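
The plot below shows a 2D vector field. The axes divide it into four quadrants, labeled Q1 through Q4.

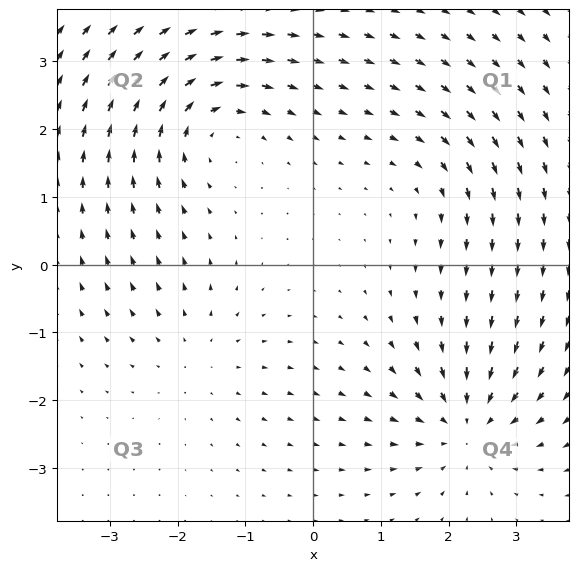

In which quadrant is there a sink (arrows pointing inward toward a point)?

Q4

The sink sits at approximately (2.3, -2.4), which lies in quadrant Q4. The divergence there is about -5, negative as expected for a sink.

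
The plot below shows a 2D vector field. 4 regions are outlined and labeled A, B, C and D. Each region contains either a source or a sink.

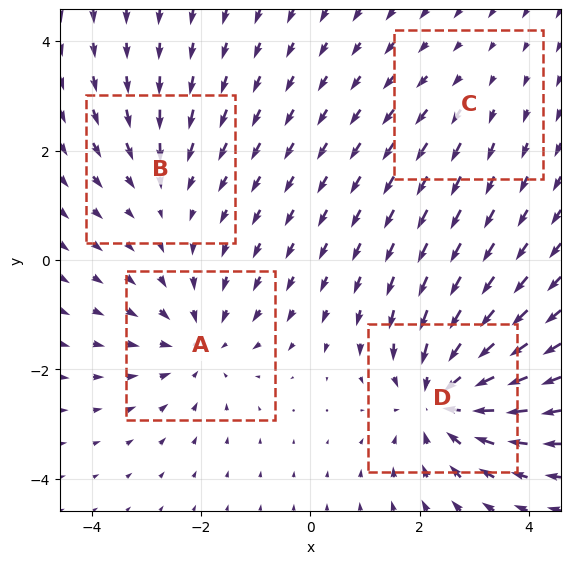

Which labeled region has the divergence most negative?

D

Divergence at each region's feature centre — A: about -4, B: about -3, C: about +2, D: about -6. Region D is most negative.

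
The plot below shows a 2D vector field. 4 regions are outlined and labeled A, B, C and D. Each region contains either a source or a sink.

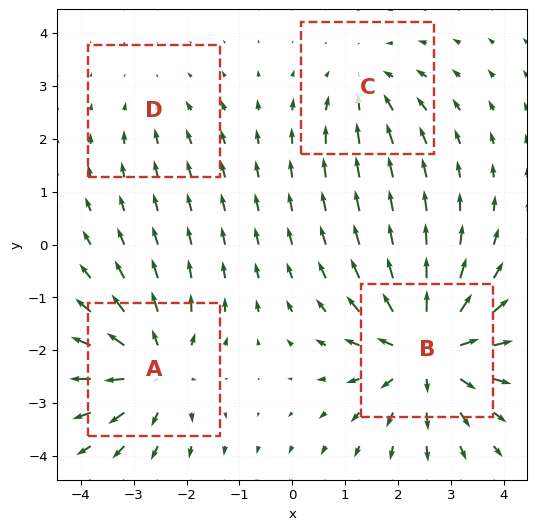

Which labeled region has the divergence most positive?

B

Divergence at each region's feature centre — A: about +5, B: about +7, C: about -3, D: about -2. Region B is most positive.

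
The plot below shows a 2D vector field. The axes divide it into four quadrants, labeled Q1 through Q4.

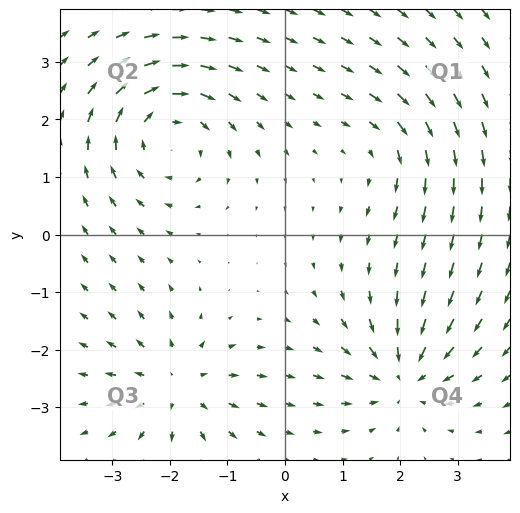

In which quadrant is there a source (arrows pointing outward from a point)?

The source sits at approximately (-1.9, -2.6), which lies in quadrant Q3. The divergence there is about +4, positive as expected for a source.

Q3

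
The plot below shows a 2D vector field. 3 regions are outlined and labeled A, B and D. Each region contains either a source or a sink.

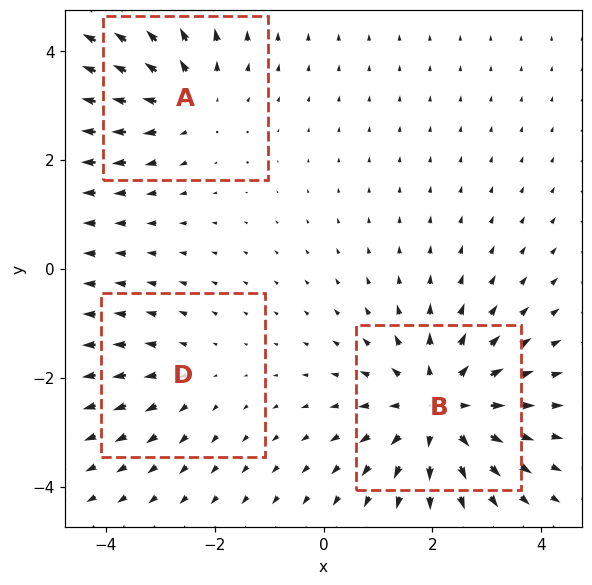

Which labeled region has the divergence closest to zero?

D

Divergence at each region's feature centre — A: about +3, B: about +4, D: about +2. Region D is closest to zero.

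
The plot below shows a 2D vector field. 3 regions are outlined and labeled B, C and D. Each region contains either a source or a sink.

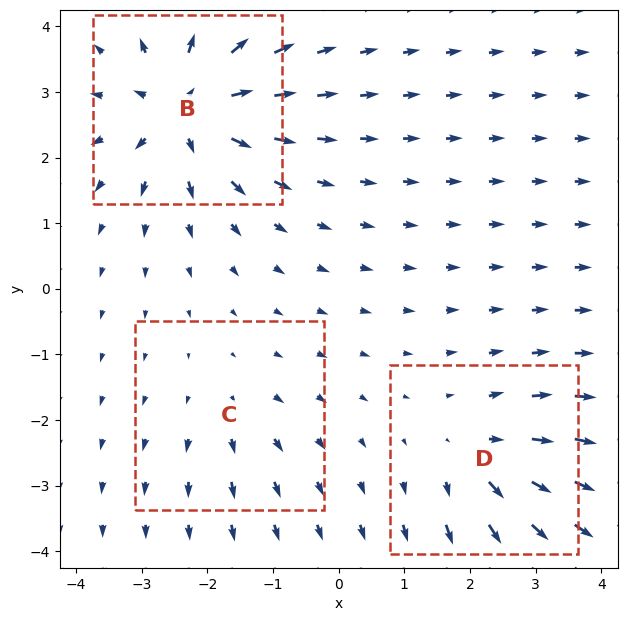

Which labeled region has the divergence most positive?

Divergence at each region's feature centre — B: about +6, C: about +2, D: about +4. Region B is most positive.

B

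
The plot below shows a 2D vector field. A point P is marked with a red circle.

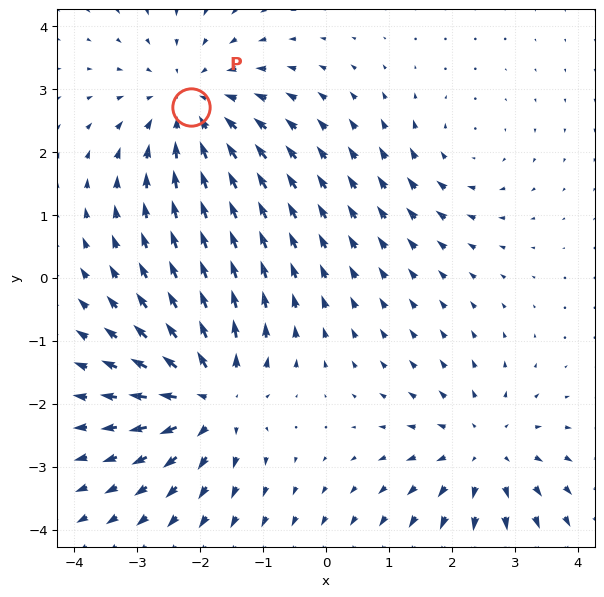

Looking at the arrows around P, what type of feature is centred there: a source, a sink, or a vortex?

At P (-2.1, 2.7) the arrows converge inward. Divergence about -4, curl ≈0 — negative divergence with near-zero curl is a sink.

sink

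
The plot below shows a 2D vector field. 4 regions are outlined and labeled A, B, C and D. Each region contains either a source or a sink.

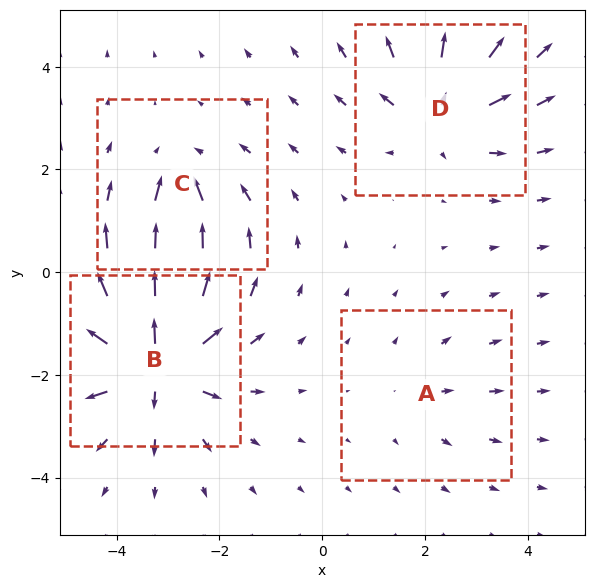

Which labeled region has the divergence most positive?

Divergence at each region's feature centre — A: about +2, B: about +9, C: about -4, D: about +6. Region B is most positive.

B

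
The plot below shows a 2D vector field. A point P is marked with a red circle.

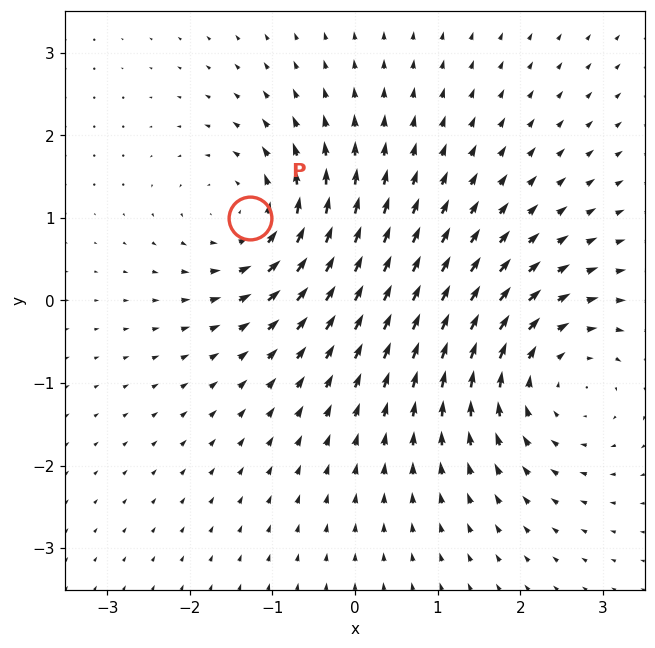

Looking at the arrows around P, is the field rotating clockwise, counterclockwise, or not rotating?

counterclockwise

Near P at (-1.3, 1.0) the arrows circulate counterclockwise. The curl (z-component) there is about +5; positive curl means counterclockwise rotation.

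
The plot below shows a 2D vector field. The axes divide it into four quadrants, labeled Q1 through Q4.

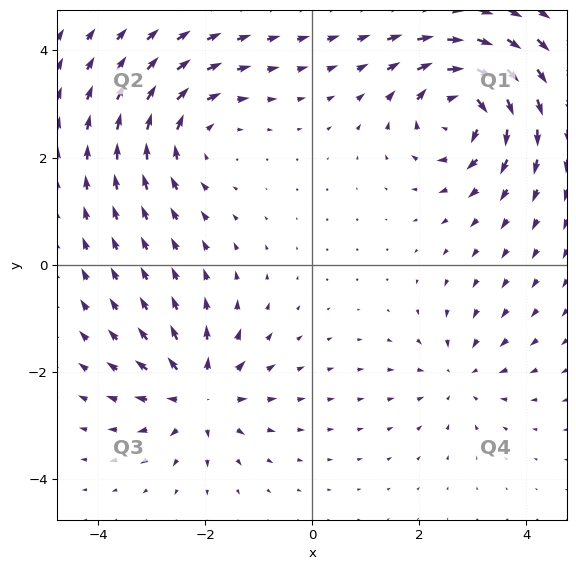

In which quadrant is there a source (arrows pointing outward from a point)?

The source sits at approximately (-2.1, -2.4), which lies in quadrant Q3. The divergence there is about +5, positive as expected for a source.

Q3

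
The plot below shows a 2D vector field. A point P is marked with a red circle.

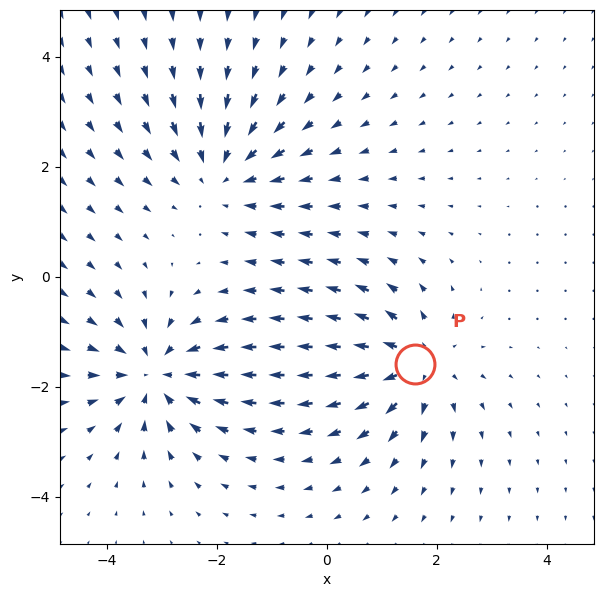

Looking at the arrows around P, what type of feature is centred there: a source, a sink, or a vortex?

source

At P (1.6, -1.6) the arrows spread outward. Divergence about +3, curl ≈0 — positive divergence with near-zero curl is a source.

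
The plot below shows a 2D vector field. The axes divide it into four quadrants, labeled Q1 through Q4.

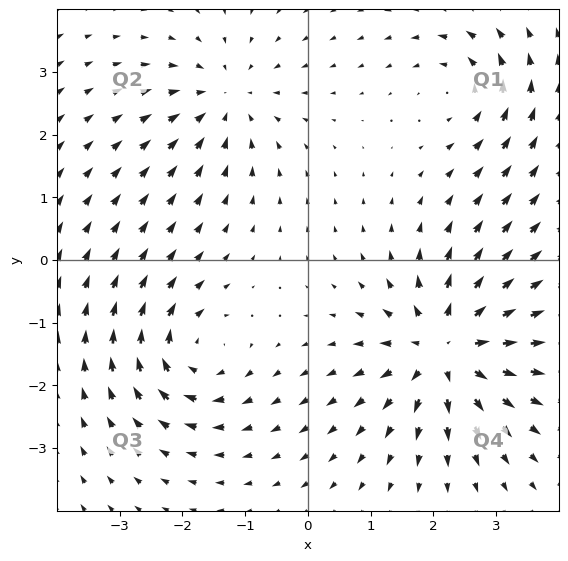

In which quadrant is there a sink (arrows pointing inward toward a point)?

Q2

The sink sits at approximately (-1.3, 2.5), which lies in quadrant Q2. The divergence there is about -3, negative as expected for a sink.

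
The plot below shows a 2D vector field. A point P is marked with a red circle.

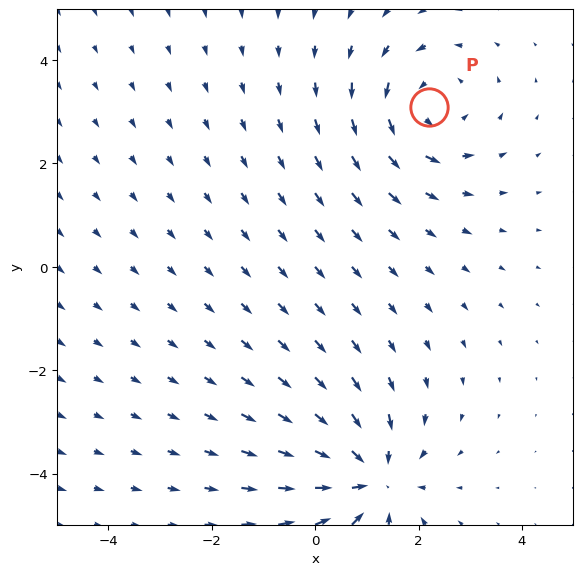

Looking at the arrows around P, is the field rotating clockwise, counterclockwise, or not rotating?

Near P at (2.2, 3.1) the arrows circulate counterclockwise. The curl (z-component) there is about +3; positive curl means counterclockwise rotation.

counterclockwise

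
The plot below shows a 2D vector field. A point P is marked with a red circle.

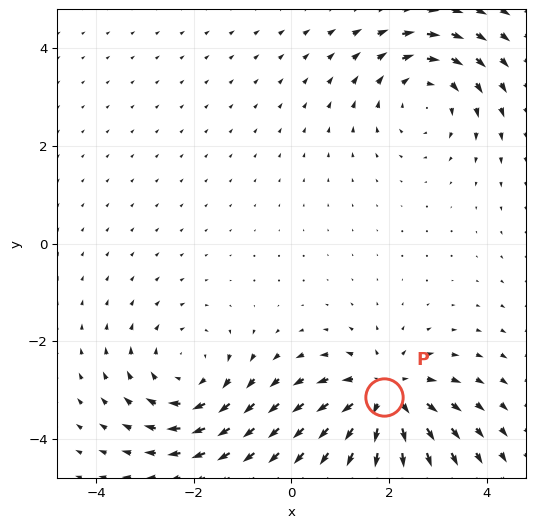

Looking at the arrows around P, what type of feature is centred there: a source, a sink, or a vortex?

source

At P (1.9, -3.2) the arrows spread outward. Divergence about +5, curl ≈0 — positive divergence with near-zero curl is a source.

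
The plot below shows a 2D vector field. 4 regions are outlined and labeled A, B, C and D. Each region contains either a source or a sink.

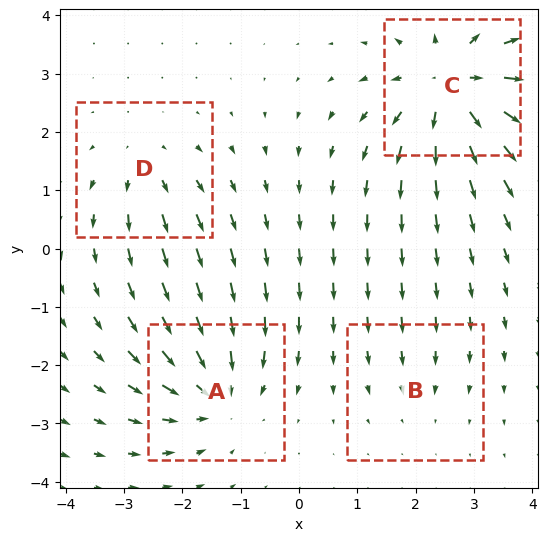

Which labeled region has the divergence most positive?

C

Divergence at each region's feature centre — A: about -6, B: about -2, C: about +8, D: about +4. Region C is most positive.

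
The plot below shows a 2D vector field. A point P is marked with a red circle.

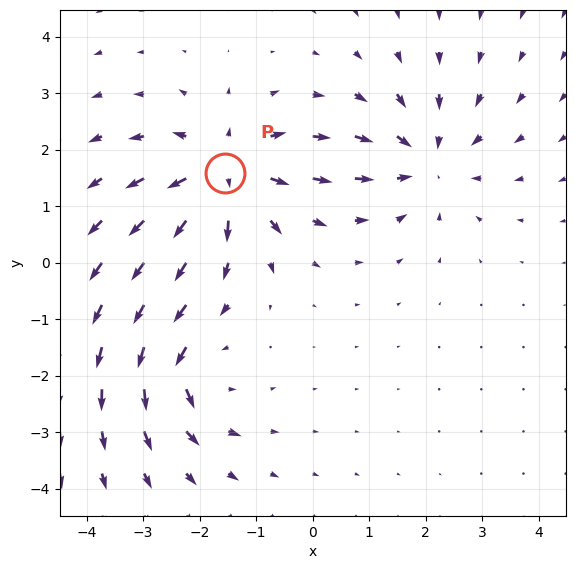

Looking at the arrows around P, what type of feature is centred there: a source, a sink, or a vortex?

source

At P (-1.6, 1.6) the arrows spread outward. Divergence about +5, curl ≈0 — positive divergence with near-zero curl is a source.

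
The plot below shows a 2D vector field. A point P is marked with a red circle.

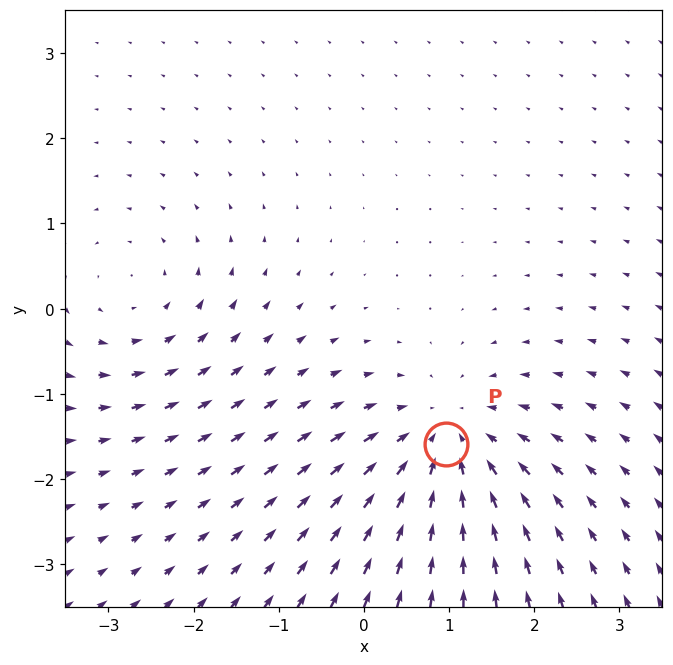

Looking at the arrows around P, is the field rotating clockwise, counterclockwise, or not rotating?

Near P at (1.0, -1.6) the arrows show no circulation. The curl there is ≈0.

not rotating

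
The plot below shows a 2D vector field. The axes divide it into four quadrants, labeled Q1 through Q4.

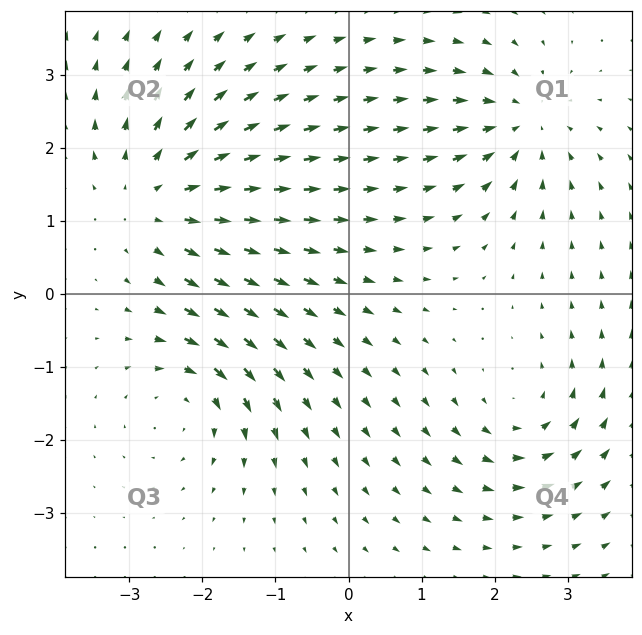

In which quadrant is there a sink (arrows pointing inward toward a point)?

The sink sits at approximately (2.4, 2.3), which lies in quadrant Q1. The divergence there is about -4, negative as expected for a sink.

Q1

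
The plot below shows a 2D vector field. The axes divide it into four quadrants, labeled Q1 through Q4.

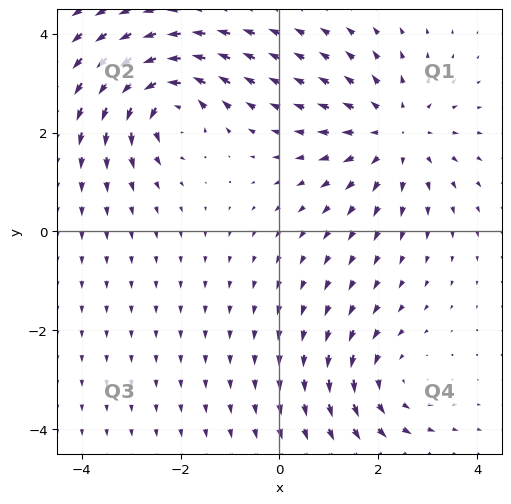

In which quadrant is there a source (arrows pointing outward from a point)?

The source sits at approximately (2.3, 2.0), which lies in quadrant Q1. The divergence there is about +3, positive as expected for a source.

Q1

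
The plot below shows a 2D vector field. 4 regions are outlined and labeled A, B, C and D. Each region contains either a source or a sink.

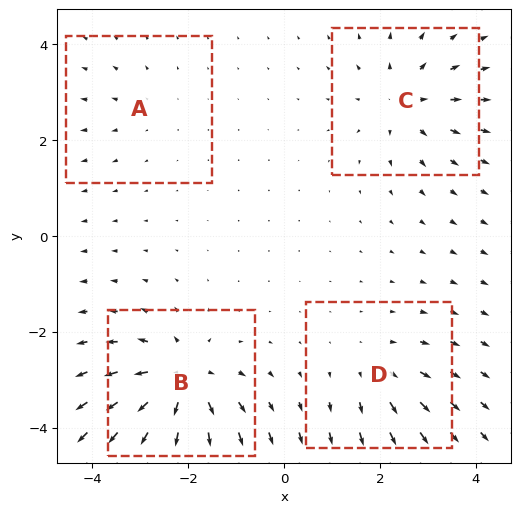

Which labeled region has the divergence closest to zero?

Divergence at each region's feature centre — A: about +2, B: about +7, C: about +5, D: about +4. Region A is closest to zero.

A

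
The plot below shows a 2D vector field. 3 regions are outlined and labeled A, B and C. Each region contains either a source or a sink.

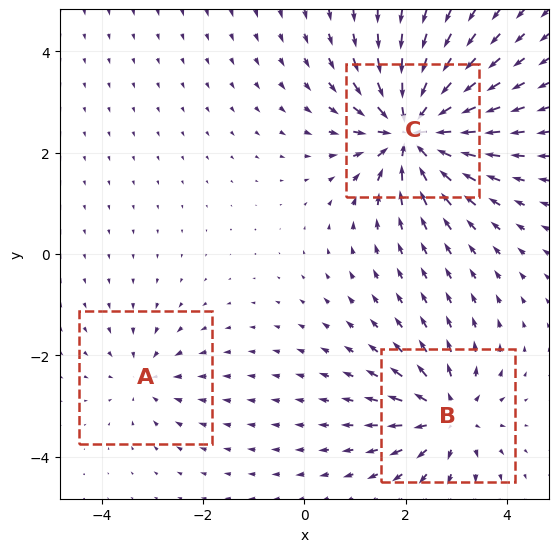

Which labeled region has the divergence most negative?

Divergence at each region's feature centre — A: about -2, B: about +4, C: about -7. Region C is most negative.

C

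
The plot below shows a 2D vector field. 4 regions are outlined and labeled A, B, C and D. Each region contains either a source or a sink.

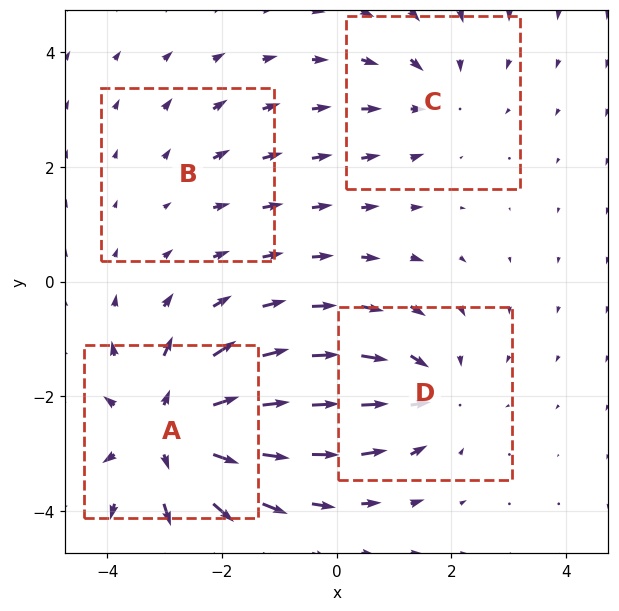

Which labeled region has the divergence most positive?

A

Divergence at each region's feature centre — A: about +6, B: about +2, C: about -3, D: about -4. Region A is most positive.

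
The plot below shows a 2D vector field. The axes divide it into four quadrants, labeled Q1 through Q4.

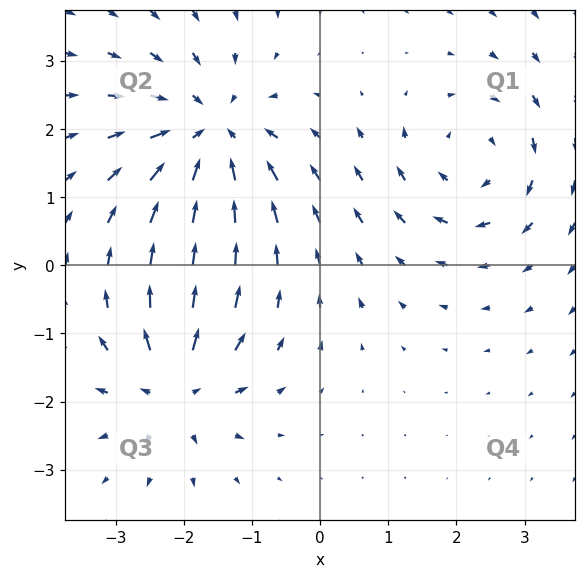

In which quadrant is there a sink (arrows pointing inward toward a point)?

The sink sits at approximately (-1.6, 1.9), which lies in quadrant Q2. The divergence there is about -5, negative as expected for a sink.

Q2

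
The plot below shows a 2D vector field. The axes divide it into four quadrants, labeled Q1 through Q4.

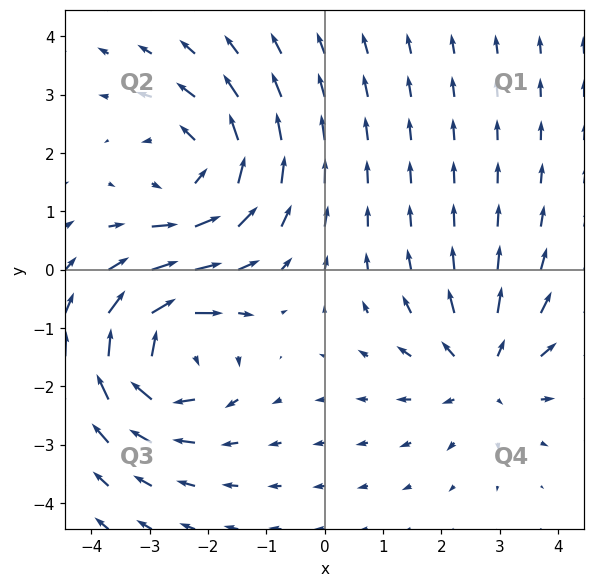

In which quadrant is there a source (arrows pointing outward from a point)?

Q4

The source sits at approximately (2.7, -1.7), which lies in quadrant Q4. The divergence there is about +4, positive as expected for a source.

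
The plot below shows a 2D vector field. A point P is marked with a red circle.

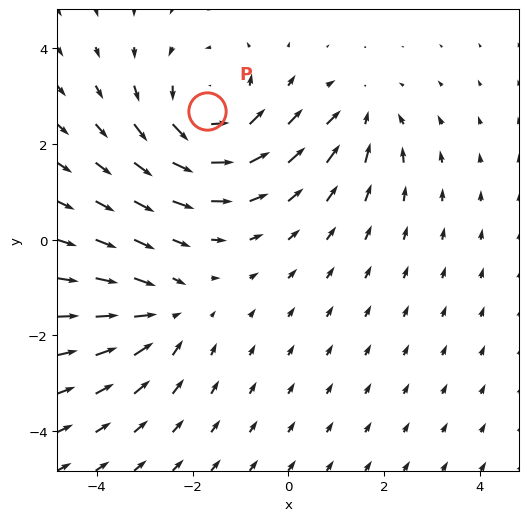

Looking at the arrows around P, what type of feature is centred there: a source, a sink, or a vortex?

At P (-1.7, 2.7) the arrows circulate counterclockwise. Divergence ≈0, curl about +4 — near-zero divergence with nonzero curl is a vortex.

vortex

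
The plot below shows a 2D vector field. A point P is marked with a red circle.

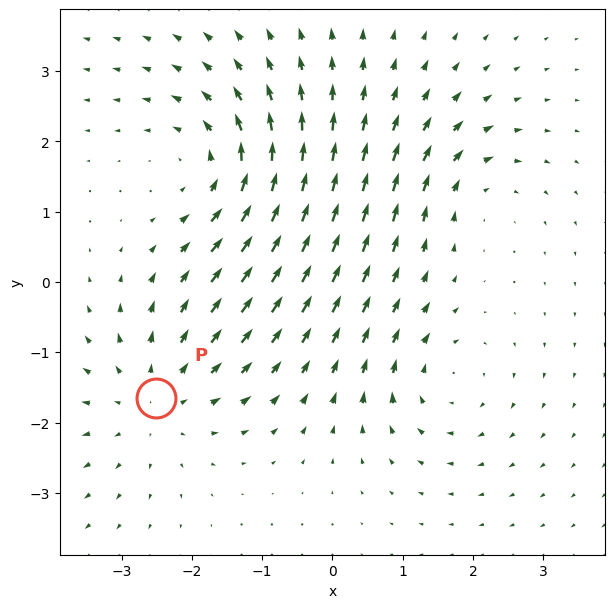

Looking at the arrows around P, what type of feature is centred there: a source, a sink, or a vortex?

At P (-2.5, -1.7) the arrows spread outward. Divergence about +4, curl ≈0 — positive divergence with near-zero curl is a source.

source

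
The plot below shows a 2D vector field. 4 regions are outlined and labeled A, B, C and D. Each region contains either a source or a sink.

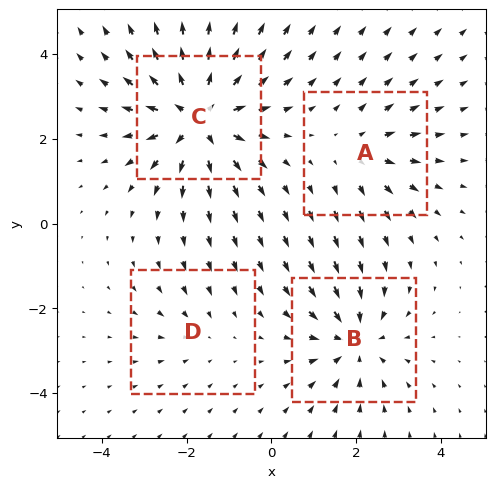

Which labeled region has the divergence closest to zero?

D

Divergence at each region's feature centre — A: about +3, B: about -4, C: about +6, D: about -2. Region D is closest to zero.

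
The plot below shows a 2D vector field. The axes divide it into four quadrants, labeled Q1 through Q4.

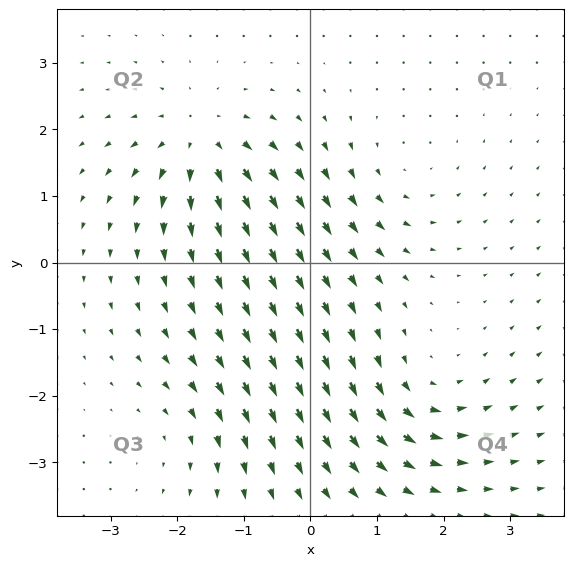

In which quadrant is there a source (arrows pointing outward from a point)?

The source sits at approximately (-1.7, 1.8), which lies in quadrant Q2. The divergence there is about +6, positive as expected for a source.

Q2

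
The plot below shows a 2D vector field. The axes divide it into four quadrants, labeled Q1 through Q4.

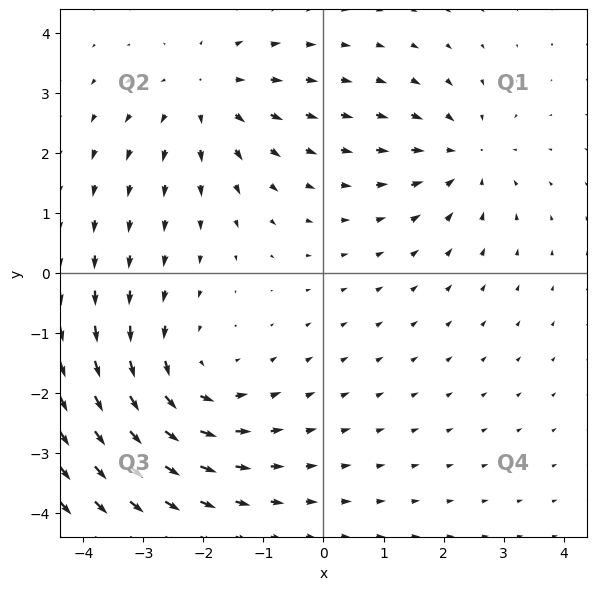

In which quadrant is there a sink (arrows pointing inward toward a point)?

The sink sits at approximately (2.3, 1.9), which lies in quadrant Q1. The divergence there is about -3, negative as expected for a sink.

Q1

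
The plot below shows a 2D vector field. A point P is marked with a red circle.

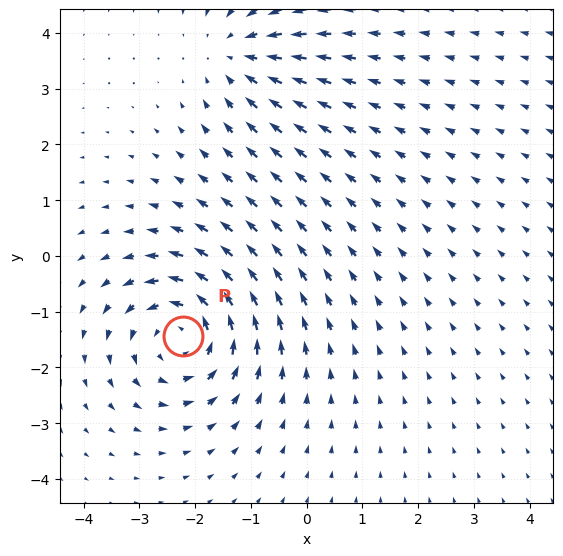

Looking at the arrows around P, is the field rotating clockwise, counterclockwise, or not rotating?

counterclockwise

Near P at (-2.2, -1.4) the arrows circulate counterclockwise. The curl (z-component) there is about +5; positive curl means counterclockwise rotation.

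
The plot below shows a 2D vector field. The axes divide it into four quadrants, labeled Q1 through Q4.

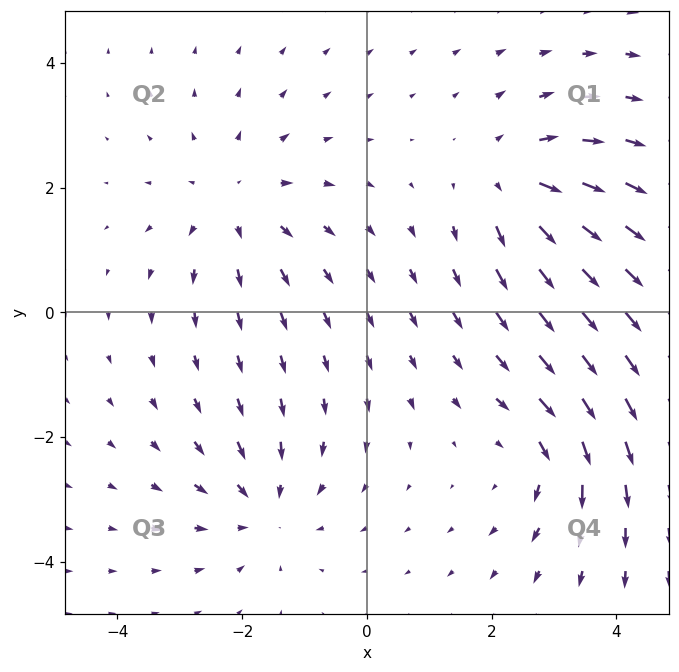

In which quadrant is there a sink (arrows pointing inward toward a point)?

Q3

The sink sits at approximately (-1.6, -3.1), which lies in quadrant Q3. The divergence there is about -4, negative as expected for a sink.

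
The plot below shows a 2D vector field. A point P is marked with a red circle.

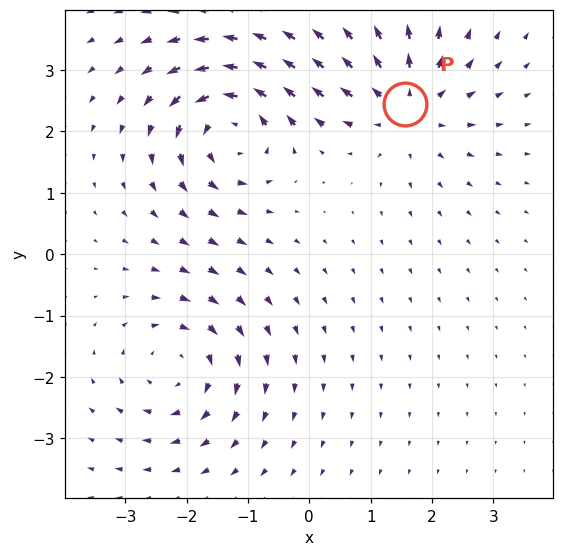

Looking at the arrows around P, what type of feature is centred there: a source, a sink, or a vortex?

source

At P (1.6, 2.4) the arrows spread outward. Divergence about +5, curl ≈0 — positive divergence with near-zero curl is a source.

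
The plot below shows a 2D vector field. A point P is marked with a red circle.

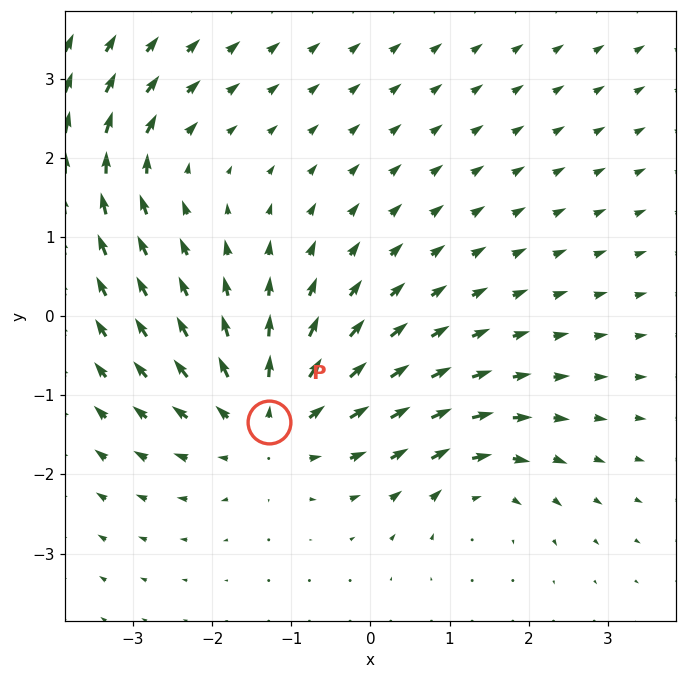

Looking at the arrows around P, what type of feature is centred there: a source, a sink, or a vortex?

At P (-1.3, -1.3) the arrows spread outward. Divergence about +5, curl ≈0 — positive divergence with near-zero curl is a source.

source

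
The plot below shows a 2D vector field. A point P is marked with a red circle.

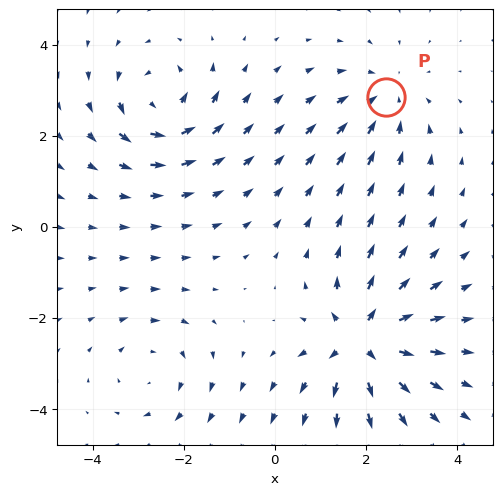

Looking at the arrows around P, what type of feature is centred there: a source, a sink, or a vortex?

At P (2.5, 2.8) the arrows converge inward. Divergence about -3, curl ≈0 — negative divergence with near-zero curl is a sink.

sink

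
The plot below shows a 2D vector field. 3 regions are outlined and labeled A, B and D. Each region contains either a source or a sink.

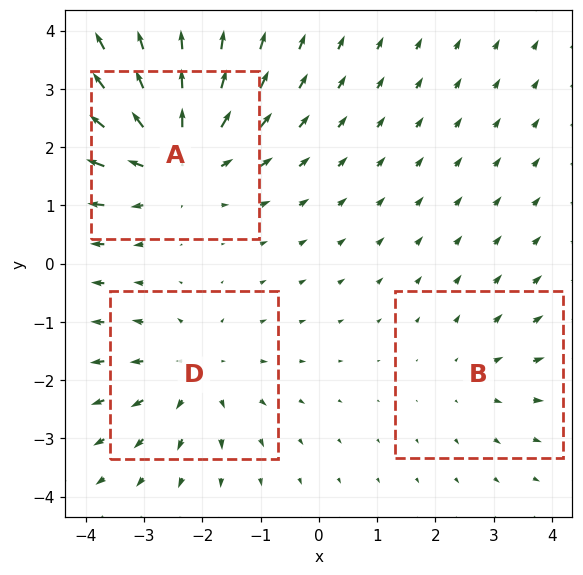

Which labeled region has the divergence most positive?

A

Divergence at each region's feature centre — A: about +4, B: about +2, D: about +3. Region A is most positive.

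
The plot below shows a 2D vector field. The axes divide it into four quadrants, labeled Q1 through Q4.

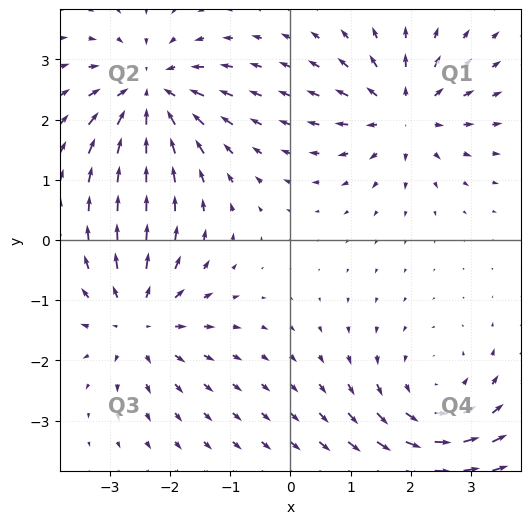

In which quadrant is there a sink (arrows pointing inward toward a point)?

Q2

The sink sits at approximately (-2.3, 2.4), which lies in quadrant Q2. The divergence there is about -6, negative as expected for a sink.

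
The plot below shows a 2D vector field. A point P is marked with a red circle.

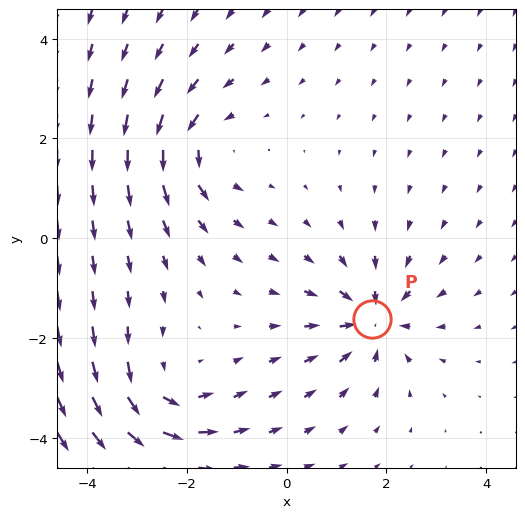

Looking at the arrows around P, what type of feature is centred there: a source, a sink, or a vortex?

At P (1.7, -1.6) the arrows converge inward. Divergence about -4, curl ≈0 — negative divergence with near-zero curl is a sink.

sink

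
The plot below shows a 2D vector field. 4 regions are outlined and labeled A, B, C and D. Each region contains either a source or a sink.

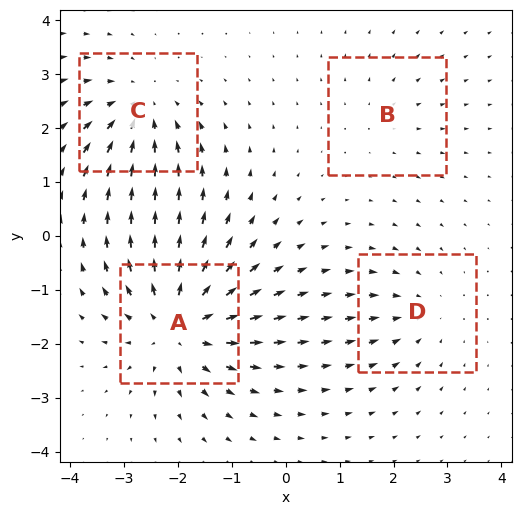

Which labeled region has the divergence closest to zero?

Divergence at each region's feature centre — A: about +6, B: about +2, C: about -4, D: about -3. Region B is closest to zero.

B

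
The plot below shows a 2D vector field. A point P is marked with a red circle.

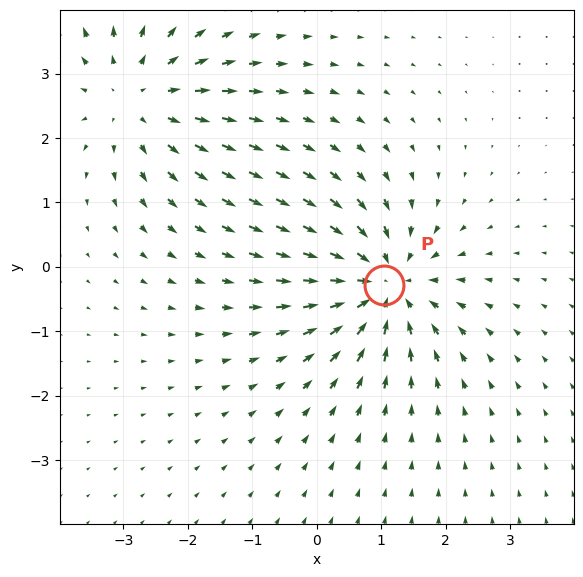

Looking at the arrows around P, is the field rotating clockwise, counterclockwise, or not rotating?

Near P at (1.0, -0.3) the arrows show no circulation. The curl there is ≈0.

not rotating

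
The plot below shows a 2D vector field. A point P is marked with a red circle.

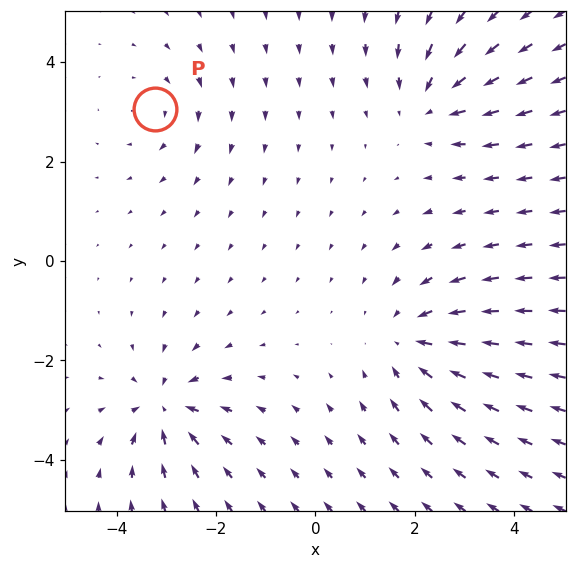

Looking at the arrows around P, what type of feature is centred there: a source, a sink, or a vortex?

vortex

At P (-3.2, 3.1) the arrows circulate clockwise. Divergence ≈0, curl about -3 — near-zero divergence with nonzero curl is a vortex.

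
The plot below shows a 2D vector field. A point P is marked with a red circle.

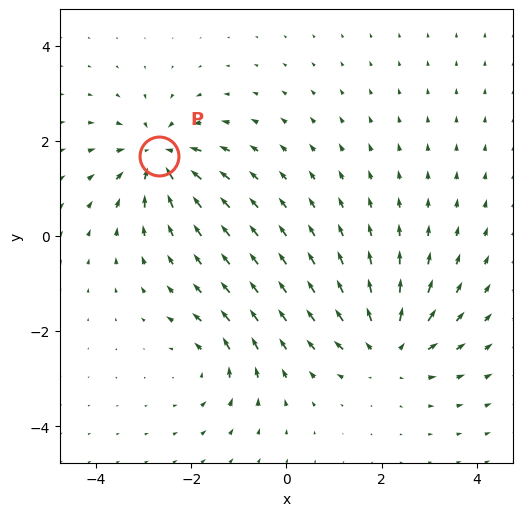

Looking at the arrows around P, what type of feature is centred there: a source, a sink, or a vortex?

At P (-2.7, 1.7) the arrows converge inward. Divergence about -5, curl ≈0 — negative divergence with near-zero curl is a sink.

sink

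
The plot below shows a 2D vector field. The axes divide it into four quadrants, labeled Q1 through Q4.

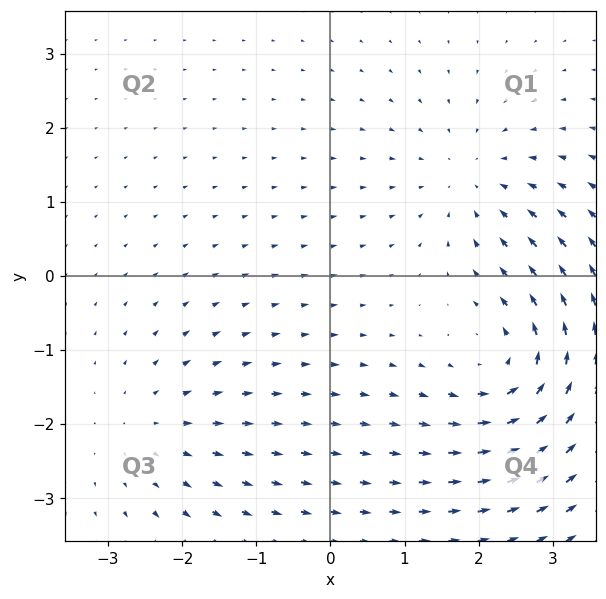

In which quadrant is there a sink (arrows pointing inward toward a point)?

Q1

The sink sits at approximately (1.9, 1.3), which lies in quadrant Q1. The divergence there is about -3, negative as expected for a sink.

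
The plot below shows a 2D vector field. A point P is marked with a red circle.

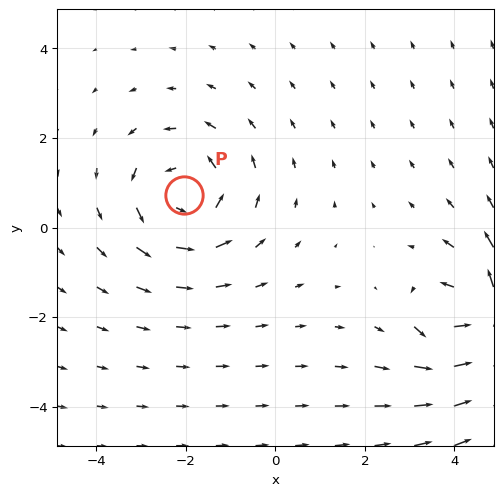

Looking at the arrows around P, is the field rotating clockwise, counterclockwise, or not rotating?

Near P at (-2.0, 0.7) the arrows circulate counterclockwise. The curl (z-component) there is about +3; positive curl means counterclockwise rotation.

counterclockwise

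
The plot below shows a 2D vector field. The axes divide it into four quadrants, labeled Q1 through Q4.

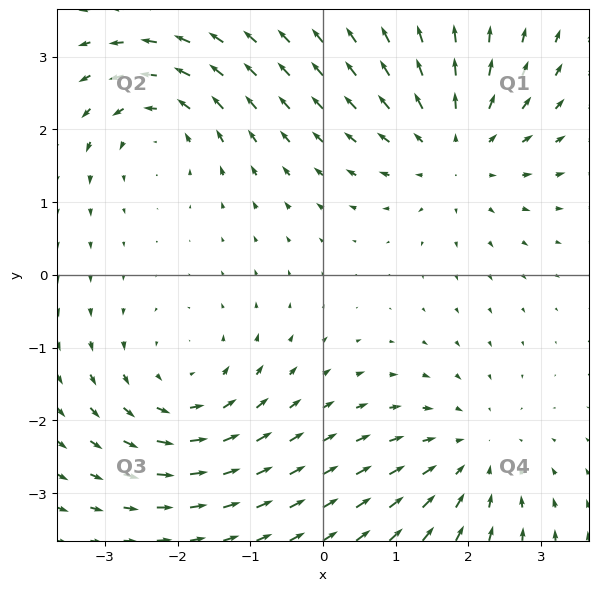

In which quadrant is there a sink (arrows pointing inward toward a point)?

Q4

The sink sits at approximately (2.0, -2.5), which lies in quadrant Q4. The divergence there is about -3, negative as expected for a sink.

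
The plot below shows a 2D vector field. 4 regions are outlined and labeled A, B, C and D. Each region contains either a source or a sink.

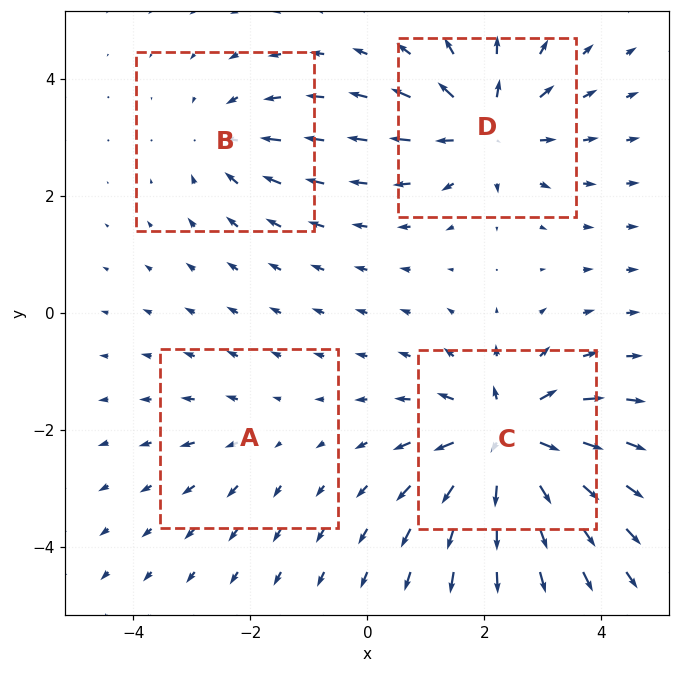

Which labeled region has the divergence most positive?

Divergence at each region's feature centre — A: about +2, B: about -3, C: about +8, D: about +6. Region C is most positive.

C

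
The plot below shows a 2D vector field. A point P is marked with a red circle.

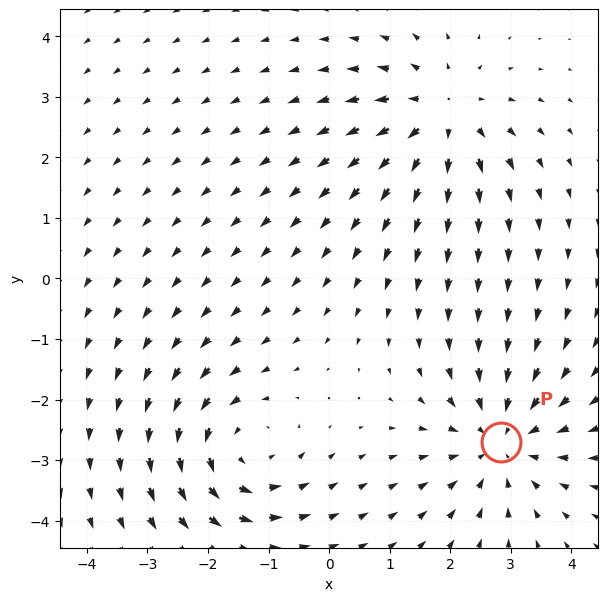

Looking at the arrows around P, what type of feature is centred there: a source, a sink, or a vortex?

At P (2.8, -2.7) the arrows converge inward. Divergence about -4, curl ≈0 — negative divergence with near-zero curl is a sink.

sink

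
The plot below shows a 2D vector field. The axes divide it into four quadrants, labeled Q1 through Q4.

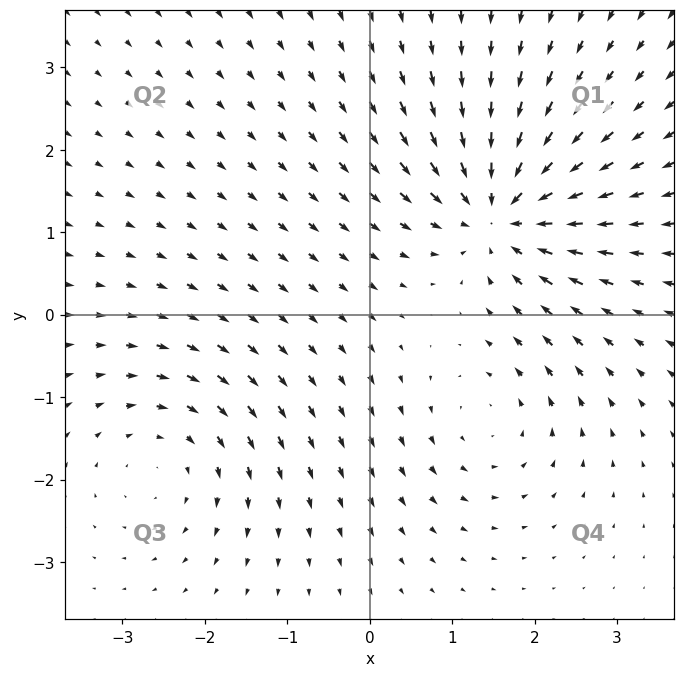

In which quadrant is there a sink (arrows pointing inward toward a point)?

The sink sits at approximately (1.6, 1.2), which lies in quadrant Q1. The divergence there is about -7, negative as expected for a sink.

Q1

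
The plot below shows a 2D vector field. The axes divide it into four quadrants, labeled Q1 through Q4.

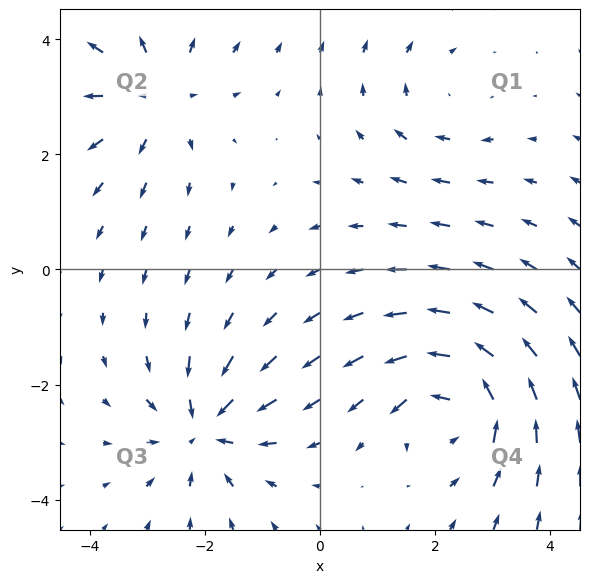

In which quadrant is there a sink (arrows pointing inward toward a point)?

Q3

The sink sits at approximately (-2.0, -2.8), which lies in quadrant Q3. The divergence there is about -5, negative as expected for a sink.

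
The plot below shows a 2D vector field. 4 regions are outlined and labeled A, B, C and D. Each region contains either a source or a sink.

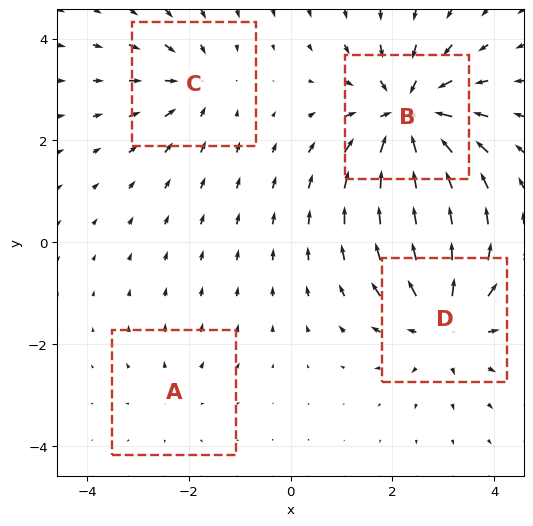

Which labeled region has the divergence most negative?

B

Divergence at each region's feature centre — A: about +2, B: about -7, C: about -3, D: about +5. Region B is most negative.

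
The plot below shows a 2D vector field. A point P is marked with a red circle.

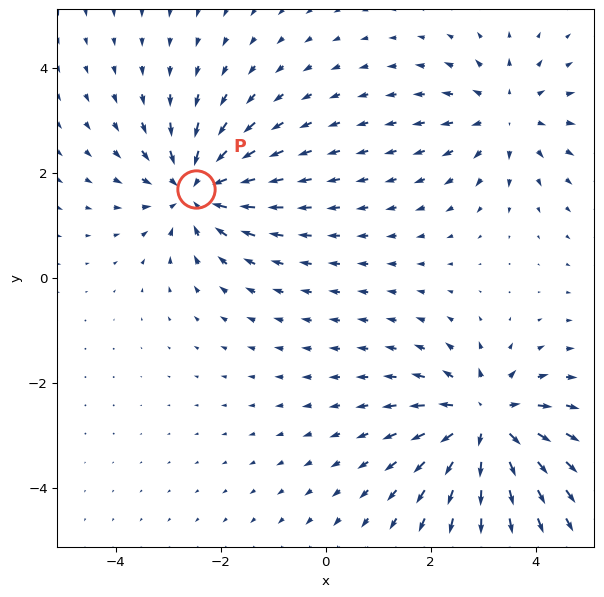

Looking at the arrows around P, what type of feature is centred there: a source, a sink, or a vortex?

sink

At P (-2.5, 1.7) the arrows converge inward. Divergence about -5, curl ≈0 — negative divergence with near-zero curl is a sink.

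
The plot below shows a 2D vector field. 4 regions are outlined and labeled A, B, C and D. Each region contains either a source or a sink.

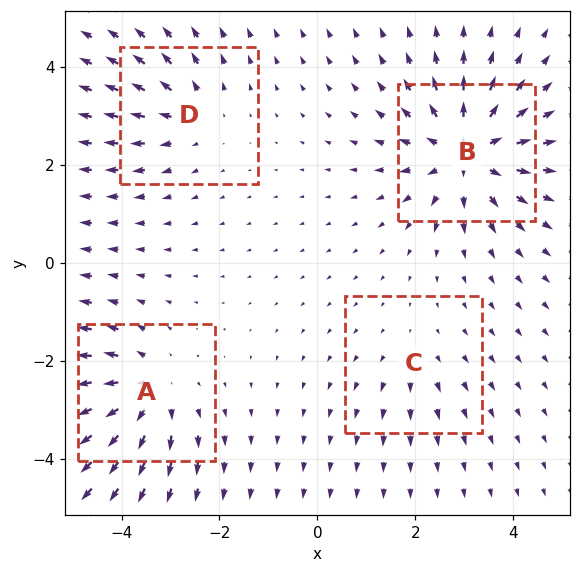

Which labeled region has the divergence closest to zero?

Divergence at each region's feature centre — A: about +5, B: about +7, C: about +2, D: about +3. Region C is closest to zero.

C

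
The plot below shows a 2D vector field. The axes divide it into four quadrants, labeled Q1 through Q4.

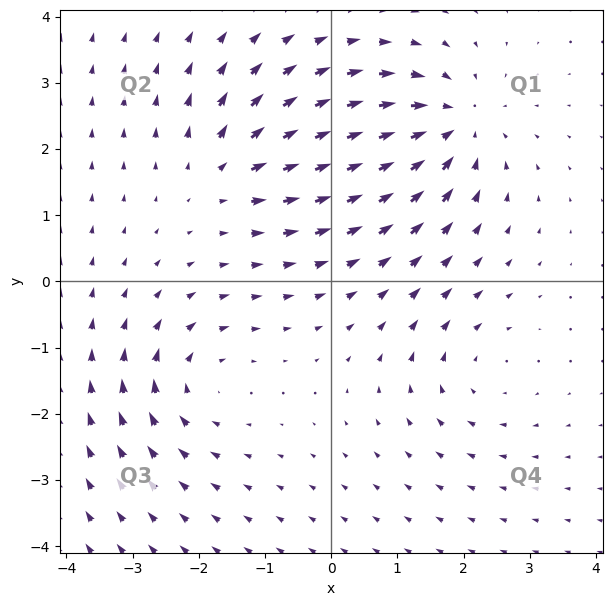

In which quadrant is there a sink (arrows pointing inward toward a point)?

Q1

The sink sits at approximately (1.8, 2.4), which lies in quadrant Q1. The divergence there is about -5, negative as expected for a sink.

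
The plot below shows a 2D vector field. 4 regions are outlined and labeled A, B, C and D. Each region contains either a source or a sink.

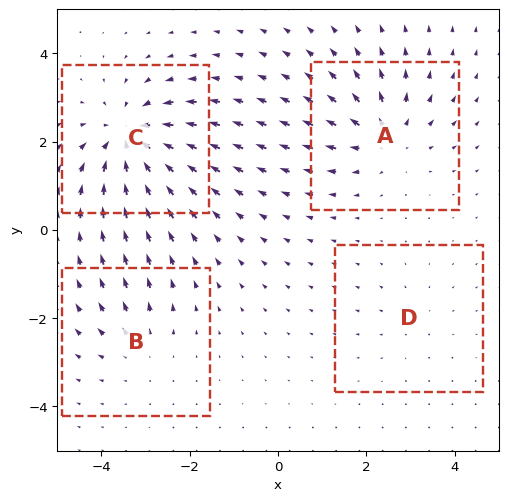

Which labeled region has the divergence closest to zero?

Divergence at each region's feature centre — A: about +5, B: about +3, C: about -7, D: about +2. Region D is closest to zero.

D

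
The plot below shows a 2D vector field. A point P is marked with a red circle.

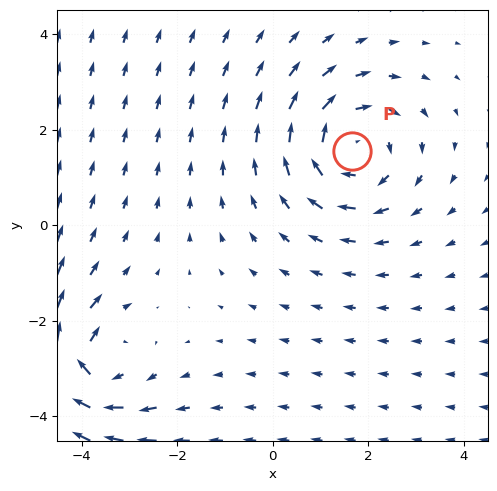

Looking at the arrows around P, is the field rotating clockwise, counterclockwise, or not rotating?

clockwise

Near P at (1.7, 1.6) the arrows circulate clockwise. The curl (z-component) there is about -3; negative curl means clockwise rotation.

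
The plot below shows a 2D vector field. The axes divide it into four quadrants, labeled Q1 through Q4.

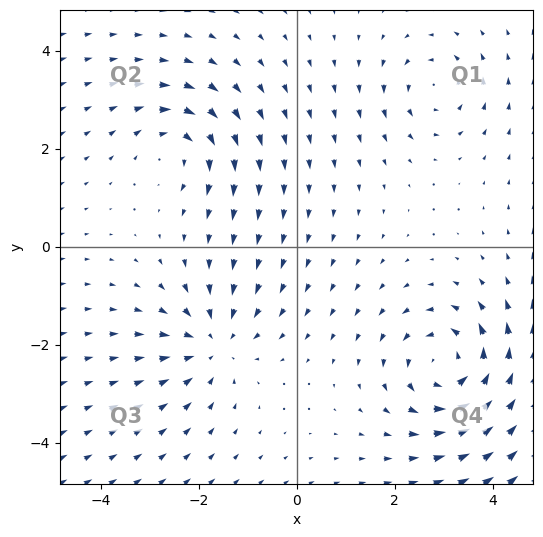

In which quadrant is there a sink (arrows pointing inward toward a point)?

The sink sits at approximately (-1.7, -2.0), which lies in quadrant Q3. The divergence there is about -4, negative as expected for a sink.

Q3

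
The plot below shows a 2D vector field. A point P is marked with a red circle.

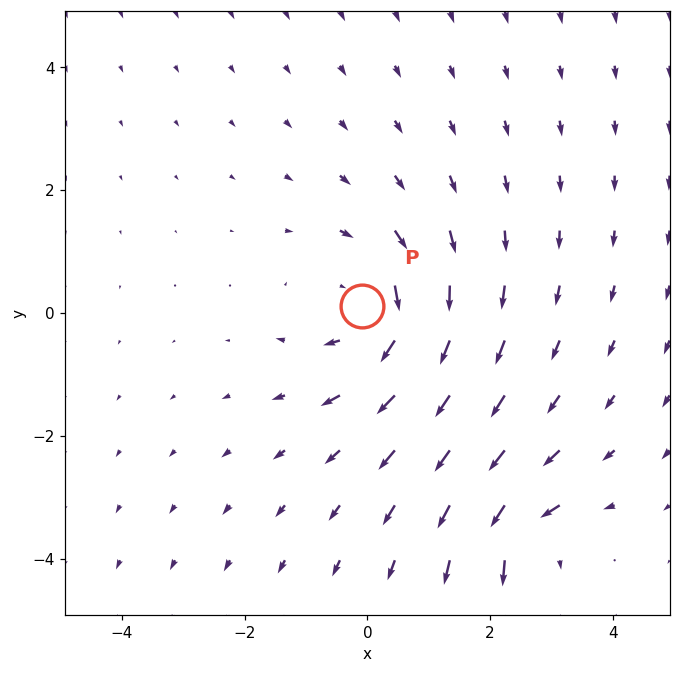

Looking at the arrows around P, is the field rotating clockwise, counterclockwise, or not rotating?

clockwise

Near P at (-0.1, 0.1) the arrows circulate clockwise. The curl (z-component) there is about -4; negative curl means clockwise rotation.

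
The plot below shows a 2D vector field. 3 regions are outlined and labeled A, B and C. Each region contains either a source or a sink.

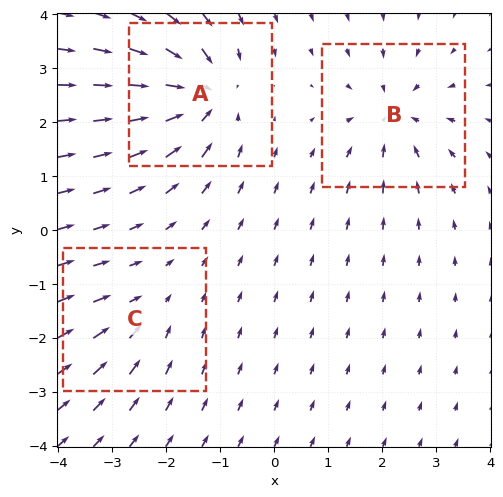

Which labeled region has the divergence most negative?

A

Divergence at each region's feature centre — A: about -5, B: about -4, C: about -2. Region A is most negative.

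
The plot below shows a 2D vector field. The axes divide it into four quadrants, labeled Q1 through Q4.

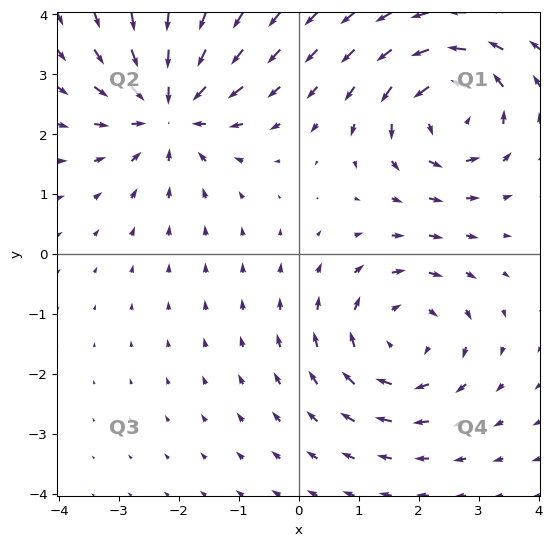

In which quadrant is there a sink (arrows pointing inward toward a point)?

The sink sits at approximately (-2.2, 2.4), which lies in quadrant Q2. The divergence there is about -5, negative as expected for a sink.

Q2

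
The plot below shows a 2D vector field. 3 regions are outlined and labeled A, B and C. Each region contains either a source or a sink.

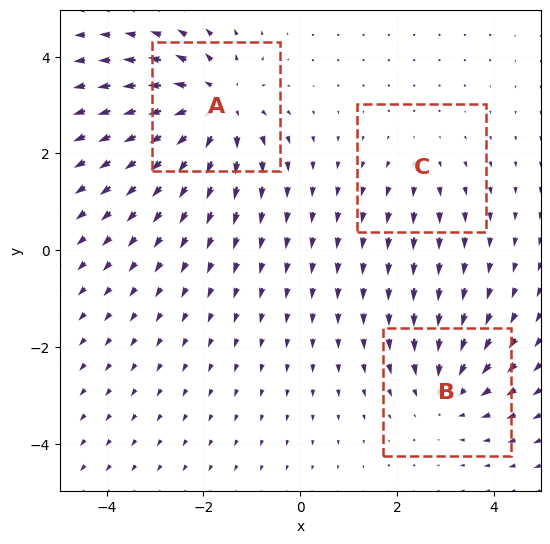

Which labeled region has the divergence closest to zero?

C

Divergence at each region's feature centre — A: about +5, B: about -3, C: about +2. Region C is closest to zero.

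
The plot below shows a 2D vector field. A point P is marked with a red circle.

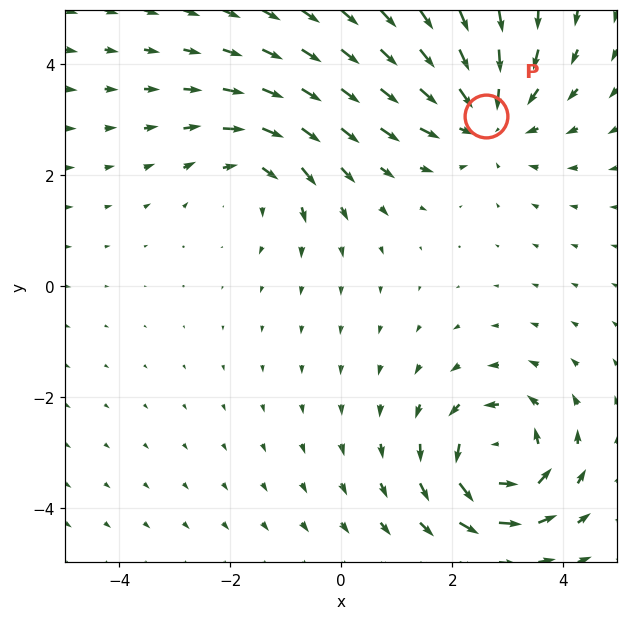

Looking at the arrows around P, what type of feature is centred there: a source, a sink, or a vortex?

At P (2.6, 3.1) the arrows converge inward. Divergence about -4, curl ≈0 — negative divergence with near-zero curl is a sink.

sink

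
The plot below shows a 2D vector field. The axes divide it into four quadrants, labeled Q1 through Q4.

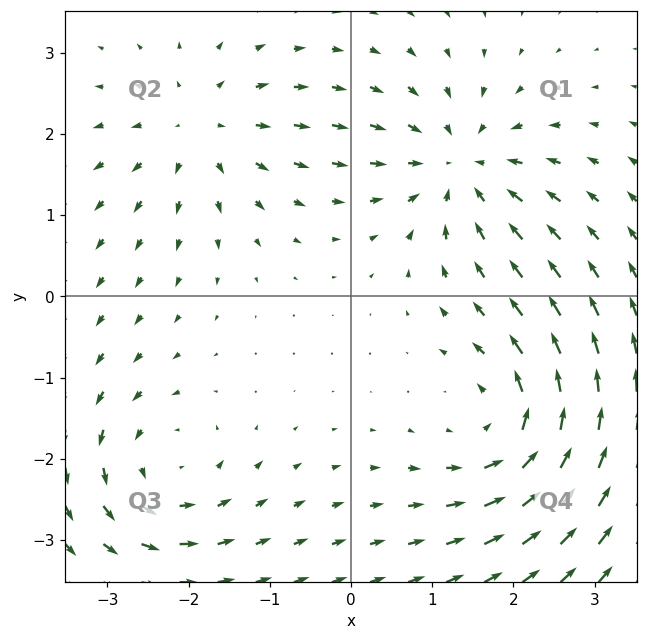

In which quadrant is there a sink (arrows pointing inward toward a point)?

The sink sits at approximately (1.3, 1.6), which lies in quadrant Q1. The divergence there is about -4, negative as expected for a sink.

Q1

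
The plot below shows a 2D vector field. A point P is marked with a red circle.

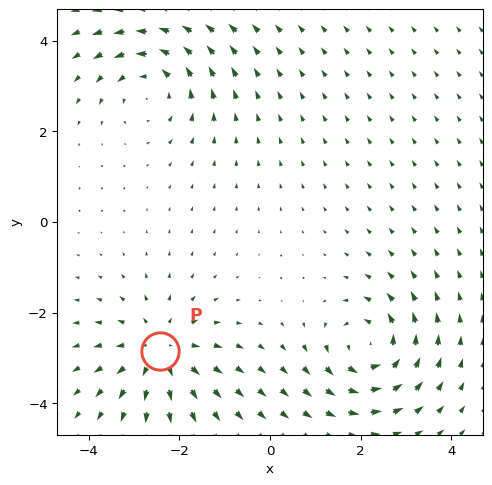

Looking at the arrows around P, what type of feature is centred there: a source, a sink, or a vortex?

At P (-2.4, -2.8) the arrows spread outward. Divergence about +5, curl ≈0 — positive divergence with near-zero curl is a source.

source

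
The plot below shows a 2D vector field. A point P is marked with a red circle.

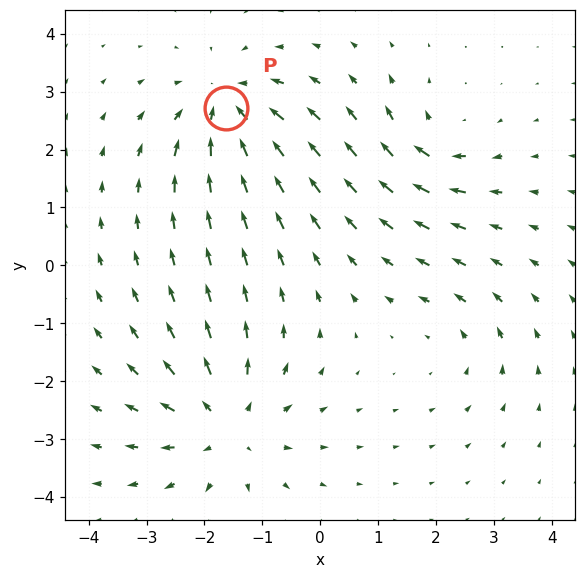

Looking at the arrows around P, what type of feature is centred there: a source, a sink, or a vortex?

At P (-1.6, 2.7) the arrows converge inward. Divergence about -5, curl ≈0 — negative divergence with near-zero curl is a sink.

sink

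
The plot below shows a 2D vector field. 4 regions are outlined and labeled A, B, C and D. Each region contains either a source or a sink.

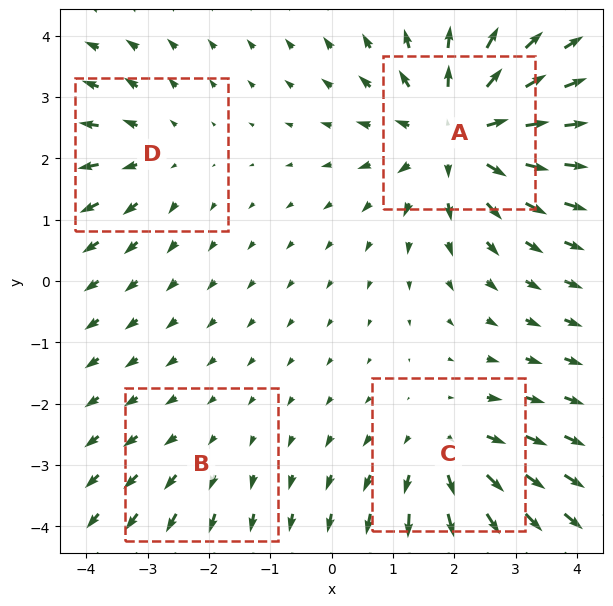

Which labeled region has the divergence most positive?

A

Divergence at each region's feature centre — A: about +6, B: about +2, C: about +4, D: about +3. Region A is most positive.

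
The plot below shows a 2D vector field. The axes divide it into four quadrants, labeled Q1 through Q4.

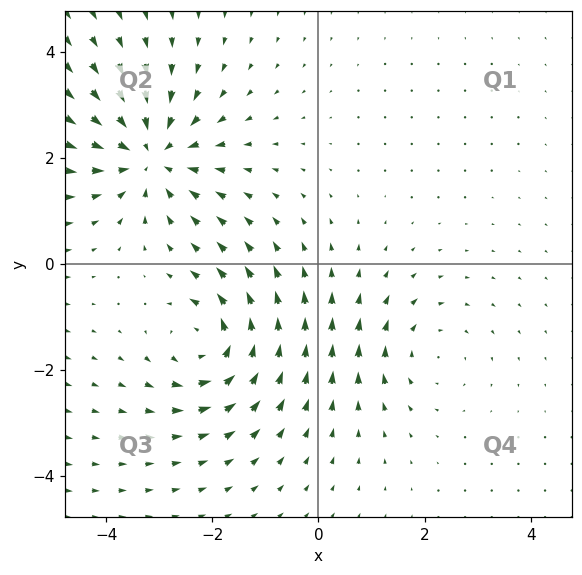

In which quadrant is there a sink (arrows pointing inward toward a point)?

The sink sits at approximately (-3.2, 2.0), which lies in quadrant Q2. The divergence there is about -5, negative as expected for a sink.

Q2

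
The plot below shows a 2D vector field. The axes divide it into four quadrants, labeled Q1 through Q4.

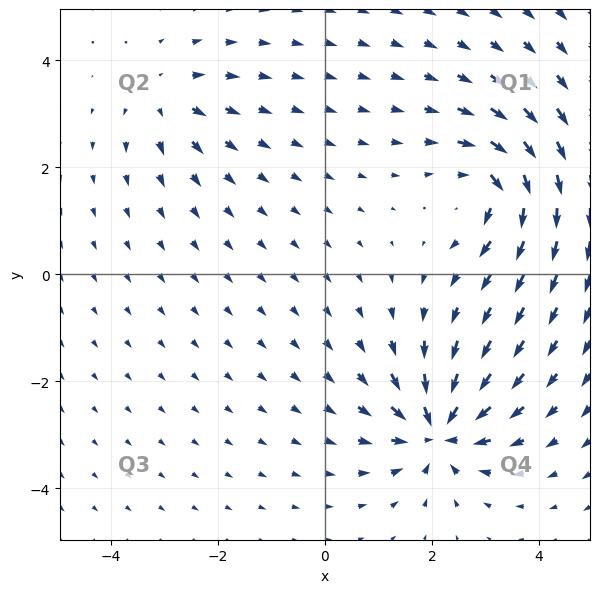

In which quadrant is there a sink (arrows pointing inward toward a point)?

Q4

The sink sits at approximately (2.1, -2.9), which lies in quadrant Q4. The divergence there is about -7, negative as expected for a sink.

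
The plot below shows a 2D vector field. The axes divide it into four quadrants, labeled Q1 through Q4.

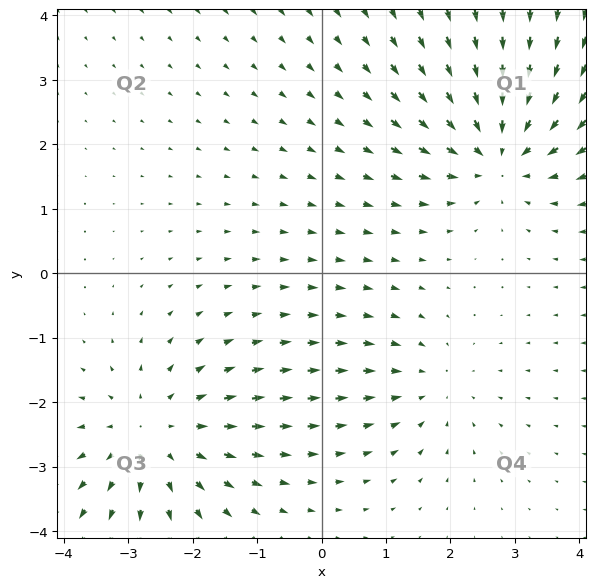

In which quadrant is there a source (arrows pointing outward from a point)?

Q3

The source sits at approximately (-2.6, -2.5), which lies in quadrant Q3. The divergence there is about +4, positive as expected for a source.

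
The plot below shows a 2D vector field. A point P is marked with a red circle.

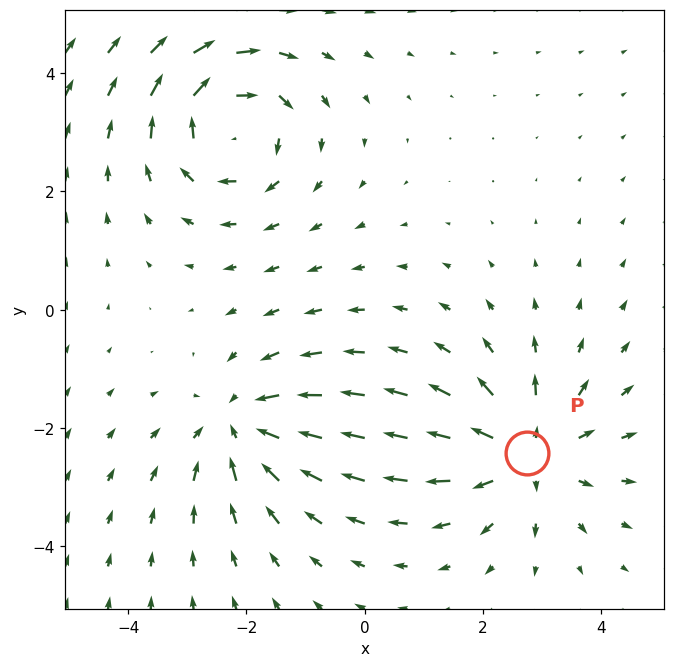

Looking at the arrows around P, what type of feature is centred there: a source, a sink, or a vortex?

source

At P (2.7, -2.4) the arrows spread outward. Divergence about +4, curl ≈0 — positive divergence with near-zero curl is a source.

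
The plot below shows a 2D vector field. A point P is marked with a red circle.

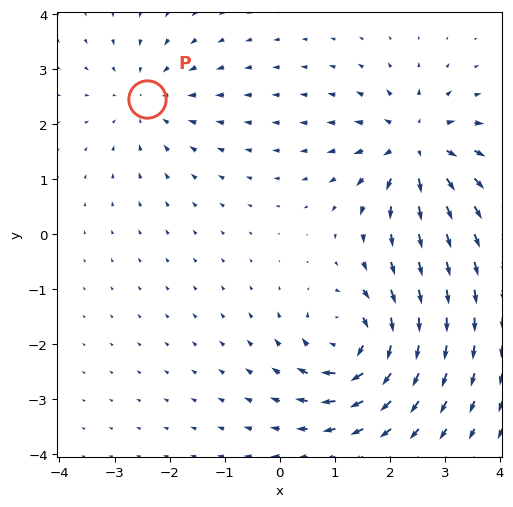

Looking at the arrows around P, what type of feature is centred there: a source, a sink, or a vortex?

sink

At P (-2.4, 2.4) the arrows converge inward. Divergence about -3, curl ≈0 — negative divergence with near-zero curl is a sink.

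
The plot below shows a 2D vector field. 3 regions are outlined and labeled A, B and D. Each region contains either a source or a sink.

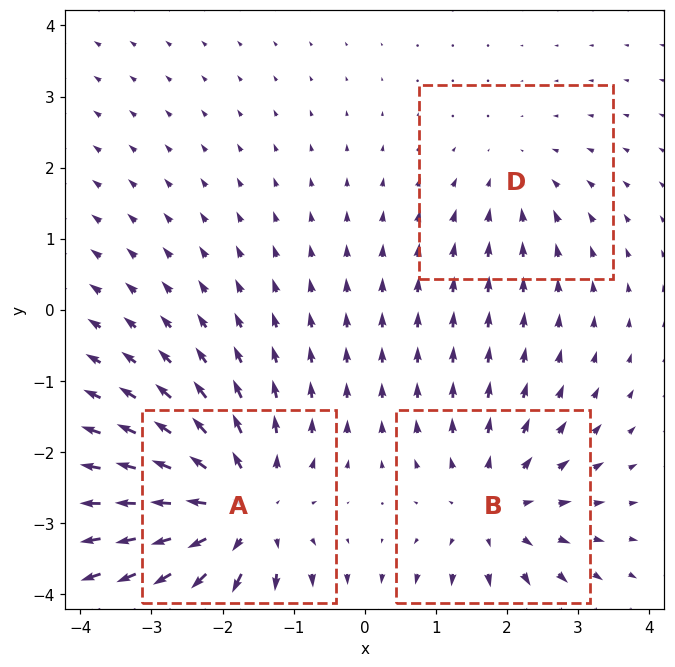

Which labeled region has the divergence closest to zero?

D

Divergence at each region's feature centre — A: about +4, B: about +3, D: about -2. Region D is closest to zero.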